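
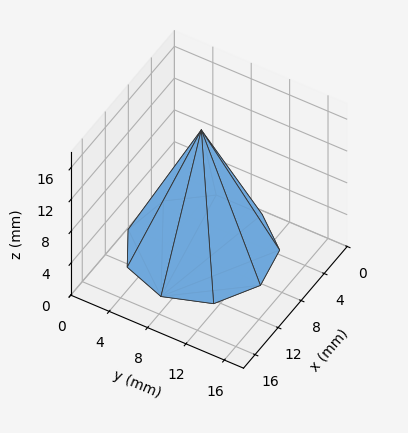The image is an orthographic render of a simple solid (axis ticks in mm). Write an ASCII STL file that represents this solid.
Reading the render: the shape is a regular 9-sided pyramid, base circumscribed radius ≈ 7 mm, apex at z ≈ 15 mm (dimensions read to the nearest mm from the axis ticks). For the STL, each face is triangulated and given an outward normal.

solid part
  facet normal 0.0000 0.0000 -1.0000
    outer loop
      vertex 8.22 13.89 0.00
      vertex 12.36 11.50 0.00
      vertex 14.00 7.00 0.00
    endloop
  endfacet
  facet normal 0.0000 0.0000 -1.0000
    outer loop
      vertex 3.50 13.06 0.00
      vertex 8.22 13.89 0.00
      vertex 14.00 7.00 0.00
    endloop
  endfacet
  facet normal 0.0000 0.0000 -1.0000
    outer loop
      vertex 0.42 9.39 0.00
      vertex 3.50 13.06 0.00
      vertex 14.00 7.00 0.00
    endloop
  endfacet
  facet normal 0.0000 0.0000 -1.0000
    outer loop
      vertex 0.42 4.61 0.00
      vertex 0.42 9.39 0.00
      vertex 14.00 7.00 0.00
    endloop
  endfacet
  facet normal 0.0000 0.0000 -1.0000
    outer loop
      vertex 3.50 0.94 0.00
      vertex 0.42 4.61 0.00
      vertex 14.00 7.00 0.00
    endloop
  endfacet
  facet normal 0.0000 0.0000 -1.0000
    outer loop
      vertex 8.22 0.11 0.00
      vertex 3.50 0.94 0.00
      vertex 14.00 7.00 0.00
    endloop
  endfacet
  facet normal 0.0000 0.0000 -1.0000
    outer loop
      vertex 12.36 2.50 0.00
      vertex 8.22 0.11 0.00
      vertex 14.00 7.00 0.00
    endloop
  endfacet
  facet normal 0.8605 0.3136 0.4016
    outer loop
      vertex 14.00 7.00 0.00
      vertex 12.36 11.50 0.00
      vertex 7.00 7.00 15.00
    endloop
  endfacet
  facet normal 0.4579 0.7932 0.4016
    outer loop
      vertex 12.36 11.50 0.00
      vertex 8.22 13.89 0.00
      vertex 7.00 7.00 15.00
    endloop
  endfacet
  facet normal -0.1586 0.9020 0.4014
    outer loop
      vertex 8.22 13.89 0.00
      vertex 3.50 13.06 0.00
      vertex 7.00 7.00 15.00
    endloop
  endfacet
  facet normal -0.7015 0.5887 0.4015
    outer loop
      vertex 3.50 13.06 0.00
      vertex 0.42 9.39 0.00
      vertex 7.00 7.00 15.00
    endloop
  endfacet
  facet normal -0.9158 0.0000 0.4017
    outer loop
      vertex 0.42 9.39 0.00
      vertex 0.42 4.61 0.00
      vertex 7.00 7.00 15.00
    endloop
  endfacet
  facet normal -0.7015 -0.5887 0.4015
    outer loop
      vertex 0.42 4.61 0.00
      vertex 3.50 0.94 0.00
      vertex 7.00 7.00 15.00
    endloop
  endfacet
  facet normal -0.1586 -0.9020 0.4014
    outer loop
      vertex 3.50 0.94 0.00
      vertex 8.22 0.11 0.00
      vertex 7.00 7.00 15.00
    endloop
  endfacet
  facet normal 0.4579 -0.7932 0.4016
    outer loop
      vertex 8.22 0.11 0.00
      vertex 12.36 2.50 0.00
      vertex 7.00 7.00 15.00
    endloop
  endfacet
  facet normal 0.8605 -0.3136 0.4016
    outer loop
      vertex 12.36 2.50 0.00
      vertex 14.00 7.00 0.00
      vertex 7.00 7.00 15.00
    endloop
  endfacet
endsolid part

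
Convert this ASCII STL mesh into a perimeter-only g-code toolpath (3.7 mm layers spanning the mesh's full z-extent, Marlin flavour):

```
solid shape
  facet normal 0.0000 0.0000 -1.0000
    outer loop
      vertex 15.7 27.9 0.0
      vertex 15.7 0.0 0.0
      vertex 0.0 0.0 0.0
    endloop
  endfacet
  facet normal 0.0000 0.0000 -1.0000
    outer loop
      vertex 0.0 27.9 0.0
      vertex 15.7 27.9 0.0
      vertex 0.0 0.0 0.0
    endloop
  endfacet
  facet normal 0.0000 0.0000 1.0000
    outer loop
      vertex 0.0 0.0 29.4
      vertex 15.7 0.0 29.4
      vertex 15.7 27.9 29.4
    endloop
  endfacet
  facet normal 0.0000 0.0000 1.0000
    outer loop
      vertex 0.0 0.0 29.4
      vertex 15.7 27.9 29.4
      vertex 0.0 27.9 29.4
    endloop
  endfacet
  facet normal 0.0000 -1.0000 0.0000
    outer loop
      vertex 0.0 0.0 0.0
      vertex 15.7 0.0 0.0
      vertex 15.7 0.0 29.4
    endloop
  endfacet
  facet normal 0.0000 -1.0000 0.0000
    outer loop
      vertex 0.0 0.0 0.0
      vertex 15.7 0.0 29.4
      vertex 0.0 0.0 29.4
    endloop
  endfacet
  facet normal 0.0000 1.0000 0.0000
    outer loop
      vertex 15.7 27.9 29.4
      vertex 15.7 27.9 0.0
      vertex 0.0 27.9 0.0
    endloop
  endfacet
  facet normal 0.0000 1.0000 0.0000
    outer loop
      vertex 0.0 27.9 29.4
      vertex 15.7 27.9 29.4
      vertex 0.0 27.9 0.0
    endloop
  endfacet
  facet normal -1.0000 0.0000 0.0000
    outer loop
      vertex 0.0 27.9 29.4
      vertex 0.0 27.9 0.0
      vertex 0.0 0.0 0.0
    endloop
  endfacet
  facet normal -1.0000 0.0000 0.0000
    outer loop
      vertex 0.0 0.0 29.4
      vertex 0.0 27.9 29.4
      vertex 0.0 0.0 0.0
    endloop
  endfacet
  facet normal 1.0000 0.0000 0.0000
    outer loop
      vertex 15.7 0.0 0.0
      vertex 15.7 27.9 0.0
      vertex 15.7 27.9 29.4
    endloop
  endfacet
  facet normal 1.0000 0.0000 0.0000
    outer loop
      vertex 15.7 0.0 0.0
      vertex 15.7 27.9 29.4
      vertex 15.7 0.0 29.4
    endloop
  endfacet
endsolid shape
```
; perimeter-only toolpath
G21 ; units = mm
G90 ; absolute positioning
G28 ; home
; layer 1
G0 Z3.7
G0 X0.0 Y0.0
G1 X15.7 Y0.0
G1 X15.7 Y27.9
G1 X0.0 Y27.9
G1 X0.0 Y0.0
; layer 2
G0 Z7.3
G0 X0.0 Y0.0
G1 X15.7 Y0.0
G1 X15.7 Y27.9
G1 X0.0 Y27.9
G1 X0.0 Y0.0
; layer 3
G0 Z11.0
G0 X0.0 Y0.0
G1 X15.7 Y0.0
G1 X15.7 Y27.9
G1 X0.0 Y27.9
G1 X0.0 Y0.0
; layer 4
G0 Z14.7
G0 X0.0 Y0.0
G1 X15.7 Y0.0
G1 X15.7 Y27.9
G1 X0.0 Y27.9
G1 X0.0 Y0.0
; layer 5
G0 Z18.4
G0 X0.0 Y0.0
G1 X15.7 Y0.0
G1 X15.7 Y27.9
G1 X0.0 Y27.9
G1 X0.0 Y0.0
; layer 6
G0 Z22.0
G0 X0.0 Y0.0
G1 X15.7 Y0.0
G1 X15.7 Y27.9
G1 X0.0 Y27.9
G1 X0.0 Y0.0
; layer 7
G0 Z25.7
G0 X0.0 Y0.0
G1 X15.7 Y0.0
G1 X15.7 Y27.9
G1 X0.0 Y27.9
G1 X0.0 Y0.0
; layer 8
G0 Z29.4
G0 X0.0 Y0.0
G1 X15.7 Y0.0
G1 X15.7 Y27.9
G1 X0.0 Y27.9
G1 X0.0 Y0.0
M2 ; end

The solid is a rectangular box, roughly 15.7 × 27.9 mm footprint and 29.4 mm tall. Slicing at Δz = 3.7 mm — 8 equal slices spanning the solid's height, so layer i sits at z = i·h/8 — gives 8 non-empty perimeters. Each is a 4-segment closed polygon; G0 lifts to the layer z and rapids to the start vertex, then G1 traces the edges.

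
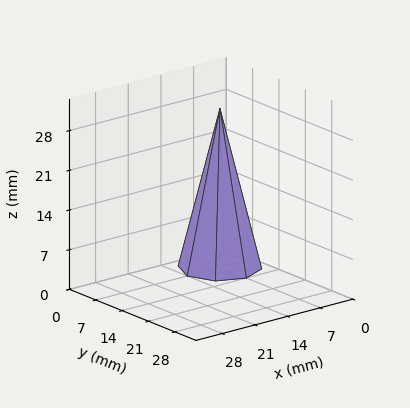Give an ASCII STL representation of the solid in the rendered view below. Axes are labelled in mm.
Reading the render: the shape is a regular 8-sided pyramid, base circumscribed radius ≈ 7 mm, apex at z ≈ 28 mm (dimensions read to the nearest mm from the axis ticks). For the STL, each face is triangulated and given an outward normal.

solid part
  facet normal 0.0000 0.0000 -1.0000
    outer loop
      vertex 7.00 14.00 0.00
      vertex 11.95 11.95 0.00
      vertex 14.00 7.00 0.00
    endloop
  endfacet
  facet normal 0.0000 0.0000 -1.0000
    outer loop
      vertex 2.05 11.95 0.00
      vertex 7.00 14.00 0.00
      vertex 14.00 7.00 0.00
    endloop
  endfacet
  facet normal 0.0000 0.0000 -1.0000
    outer loop
      vertex 0.00 7.00 0.00
      vertex 2.05 11.95 0.00
      vertex 14.00 7.00 0.00
    endloop
  endfacet
  facet normal 0.0000 0.0000 -1.0000
    outer loop
      vertex 2.05 2.05 0.00
      vertex 0.00 7.00 0.00
      vertex 14.00 7.00 0.00
    endloop
  endfacet
  facet normal 0.0000 0.0000 -1.0000
    outer loop
      vertex 7.00 0.00 0.00
      vertex 2.05 2.05 0.00
      vertex 14.00 7.00 0.00
    endloop
  endfacet
  facet normal 0.0000 0.0000 -1.0000
    outer loop
      vertex 11.95 2.05 0.00
      vertex 7.00 0.00 0.00
      vertex 14.00 7.00 0.00
    endloop
  endfacet
  facet normal 0.9002 0.3728 0.2251
    outer loop
      vertex 14.00 7.00 0.00
      vertex 11.95 11.95 0.00
      vertex 7.00 7.00 28.00
    endloop
  endfacet
  facet normal 0.3728 0.9002 0.2251
    outer loop
      vertex 11.95 11.95 0.00
      vertex 7.00 14.00 0.00
      vertex 7.00 7.00 28.00
    endloop
  endfacet
  facet normal -0.3728 0.9002 0.2251
    outer loop
      vertex 7.00 14.00 0.00
      vertex 2.05 11.95 0.00
      vertex 7.00 7.00 28.00
    endloop
  endfacet
  facet normal -0.9002 0.3728 0.2251
    outer loop
      vertex 2.05 11.95 0.00
      vertex 0.00 7.00 0.00
      vertex 7.00 7.00 28.00
    endloop
  endfacet
  facet normal -0.9002 -0.3728 0.2251
    outer loop
      vertex 0.00 7.00 0.00
      vertex 2.05 2.05 0.00
      vertex 7.00 7.00 28.00
    endloop
  endfacet
  facet normal -0.3728 -0.9002 0.2251
    outer loop
      vertex 2.05 2.05 0.00
      vertex 7.00 0.00 0.00
      vertex 7.00 7.00 28.00
    endloop
  endfacet
  facet normal 0.3728 -0.9002 0.2251
    outer loop
      vertex 7.00 0.00 0.00
      vertex 11.95 2.05 0.00
      vertex 7.00 7.00 28.00
    endloop
  endfacet
  facet normal 0.9002 -0.3728 0.2251
    outer loop
      vertex 11.95 2.05 0.00
      vertex 14.00 7.00 0.00
      vertex 7.00 7.00 28.00
    endloop
  endfacet
endsolid part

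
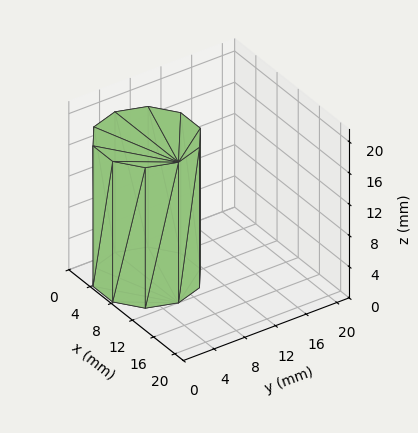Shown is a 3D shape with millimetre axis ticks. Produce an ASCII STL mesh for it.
Reading the render: the shape is a regular 10-sided prism (a cylinder approximated with 10 flat sides), circumscribed radius ≈ 6 mm, height ≈ 18 mm (dimensions read to the nearest mm from the axis ticks). For the STL, each face is triangulated and given an outward normal.

solid part
  facet normal 0.0000 0.0000 -1.0000
    outer loop
      vertex 7.85 11.71 0.00
      vertex 10.85 9.53 0.00
      vertex 12.00 6.00 0.00
    endloop
  endfacet
  facet normal 0.0000 0.0000 -1.0000
    outer loop
      vertex 4.15 11.71 0.00
      vertex 7.85 11.71 0.00
      vertex 12.00 6.00 0.00
    endloop
  endfacet
  facet normal 0.0000 0.0000 -1.0000
    outer loop
      vertex 1.15 9.53 0.00
      vertex 4.15 11.71 0.00
      vertex 12.00 6.00 0.00
    endloop
  endfacet
  facet normal 0.0000 0.0000 -1.0000
    outer loop
      vertex 0.00 6.00 0.00
      vertex 1.15 9.53 0.00
      vertex 12.00 6.00 0.00
    endloop
  endfacet
  facet normal 0.0000 0.0000 -1.0000
    outer loop
      vertex 1.15 2.47 0.00
      vertex 0.00 6.00 0.00
      vertex 12.00 6.00 0.00
    endloop
  endfacet
  facet normal 0.0000 0.0000 -1.0000
    outer loop
      vertex 4.15 0.29 0.00
      vertex 1.15 2.47 0.00
      vertex 12.00 6.00 0.00
    endloop
  endfacet
  facet normal 0.0000 0.0000 -1.0000
    outer loop
      vertex 7.85 0.29 0.00
      vertex 4.15 0.29 0.00
      vertex 12.00 6.00 0.00
    endloop
  endfacet
  facet normal 0.0000 0.0000 -1.0000
    outer loop
      vertex 10.85 2.47 0.00
      vertex 7.85 0.29 0.00
      vertex 12.00 6.00 0.00
    endloop
  endfacet
  facet normal 0.0000 0.0000 1.0000
    outer loop
      vertex 12.00 6.00 18.00
      vertex 10.85 9.53 18.00
      vertex 7.85 11.71 18.00
    endloop
  endfacet
  facet normal 0.0000 0.0000 1.0000
    outer loop
      vertex 12.00 6.00 18.00
      vertex 7.85 11.71 18.00
      vertex 4.15 11.71 18.00
    endloop
  endfacet
  facet normal 0.0000 0.0000 1.0000
    outer loop
      vertex 12.00 6.00 18.00
      vertex 4.15 11.71 18.00
      vertex 1.15 9.53 18.00
    endloop
  endfacet
  facet normal 0.0000 0.0000 1.0000
    outer loop
      vertex 12.00 6.00 18.00
      vertex 1.15 9.53 18.00
      vertex 0.00 6.00 18.00
    endloop
  endfacet
  facet normal 0.0000 0.0000 1.0000
    outer loop
      vertex 12.00 6.00 18.00
      vertex 0.00 6.00 18.00
      vertex 1.15 2.47 18.00
    endloop
  endfacet
  facet normal 0.0000 0.0000 1.0000
    outer loop
      vertex 12.00 6.00 18.00
      vertex 1.15 2.47 18.00
      vertex 4.15 0.29 18.00
    endloop
  endfacet
  facet normal 0.0000 0.0000 1.0000
    outer loop
      vertex 12.00 6.00 18.00
      vertex 4.15 0.29 18.00
      vertex 7.85 0.29 18.00
    endloop
  endfacet
  facet normal 0.0000 0.0000 1.0000
    outer loop
      vertex 12.00 6.00 18.00
      vertex 7.85 0.29 18.00
      vertex 10.85 2.47 18.00
    endloop
  endfacet
  facet normal 0.9508 0.3098 0.0000
    outer loop
      vertex 12.00 6.00 0.00
      vertex 10.85 9.53 0.00
      vertex 10.85 9.53 18.00
    endloop
  endfacet
  facet normal 0.9508 0.3098 0.0000
    outer loop
      vertex 12.00 6.00 0.00
      vertex 10.85 9.53 18.00
      vertex 12.00 6.00 18.00
    endloop
  endfacet
  facet normal 0.5879 0.8090 0.0000
    outer loop
      vertex 10.85 9.53 0.00
      vertex 7.85 11.71 0.00
      vertex 7.85 11.71 18.00
    endloop
  endfacet
  facet normal 0.5879 0.8090 0.0000
    outer loop
      vertex 10.85 9.53 0.00
      vertex 7.85 11.71 18.00
      vertex 10.85 9.53 18.00
    endloop
  endfacet
  facet normal 0.0000 1.0000 0.0000
    outer loop
      vertex 7.85 11.71 0.00
      vertex 4.15 11.71 0.00
      vertex 4.15 11.71 18.00
    endloop
  endfacet
  facet normal 0.0000 1.0000 0.0000
    outer loop
      vertex 7.85 11.71 0.00
      vertex 4.15 11.71 18.00
      vertex 7.85 11.71 18.00
    endloop
  endfacet
  facet normal -0.5879 0.8090 0.0000
    outer loop
      vertex 4.15 11.71 0.00
      vertex 1.15 9.53 0.00
      vertex 1.15 9.53 18.00
    endloop
  endfacet
  facet normal -0.5879 0.8090 0.0000
    outer loop
      vertex 4.15 11.71 0.00
      vertex 1.15 9.53 18.00
      vertex 4.15 11.71 18.00
    endloop
  endfacet
  facet normal -0.9508 0.3098 0.0000
    outer loop
      vertex 1.15 9.53 0.00
      vertex 0.00 6.00 0.00
      vertex 0.00 6.00 18.00
    endloop
  endfacet
  facet normal -0.9508 0.3098 0.0000
    outer loop
      vertex 1.15 9.53 0.00
      vertex 0.00 6.00 18.00
      vertex 1.15 9.53 18.00
    endloop
  endfacet
  facet normal -0.9508 -0.3098 0.0000
    outer loop
      vertex 0.00 6.00 0.00
      vertex 1.15 2.47 0.00
      vertex 1.15 2.47 18.00
    endloop
  endfacet
  facet normal -0.9508 -0.3098 0.0000
    outer loop
      vertex 0.00 6.00 0.00
      vertex 1.15 2.47 18.00
      vertex 0.00 6.00 18.00
    endloop
  endfacet
  facet normal -0.5879 -0.8090 0.0000
    outer loop
      vertex 1.15 2.47 0.00
      vertex 4.15 0.29 0.00
      vertex 4.15 0.29 18.00
    endloop
  endfacet
  facet normal -0.5879 -0.8090 0.0000
    outer loop
      vertex 1.15 2.47 0.00
      vertex 4.15 0.29 18.00
      vertex 1.15 2.47 18.00
    endloop
  endfacet
  facet normal 0.0000 -1.0000 0.0000
    outer loop
      vertex 4.15 0.29 0.00
      vertex 7.85 0.29 0.00
      vertex 7.85 0.29 18.00
    endloop
  endfacet
  facet normal 0.0000 -1.0000 0.0000
    outer loop
      vertex 4.15 0.29 0.00
      vertex 7.85 0.29 18.00
      vertex 4.15 0.29 18.00
    endloop
  endfacet
  facet normal 0.5879 -0.8090 0.0000
    outer loop
      vertex 7.85 0.29 0.00
      vertex 10.85 2.47 0.00
      vertex 10.85 2.47 18.00
    endloop
  endfacet
  facet normal 0.5879 -0.8090 0.0000
    outer loop
      vertex 7.85 0.29 0.00
      vertex 10.85 2.47 18.00
      vertex 7.85 0.29 18.00
    endloop
  endfacet
  facet normal 0.9508 -0.3098 0.0000
    outer loop
      vertex 10.85 2.47 0.00
      vertex 12.00 6.00 0.00
      vertex 12.00 6.00 18.00
    endloop
  endfacet
  facet normal 0.9508 -0.3098 0.0000
    outer loop
      vertex 10.85 2.47 0.00
      vertex 12.00 6.00 18.00
      vertex 10.85 2.47 18.00
    endloop
  endfacet
endsolid part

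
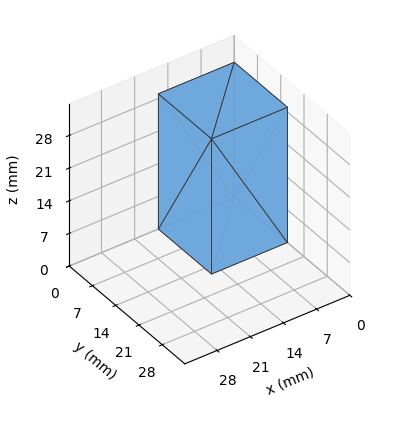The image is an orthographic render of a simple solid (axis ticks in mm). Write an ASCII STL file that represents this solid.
Reading the render: the shape is a rectangular box, roughly 16 × 16 mm footprint and 29 mm tall (dimensions read to the nearest mm from the axis ticks). For the STL, each face is triangulated and given an outward normal.

solid part
  facet normal 0.0000 0.0000 -1.0000
    outer loop
      vertex 16.000 16.000 0.000
      vertex 16.000 0.000 0.000
      vertex 0.000 0.000 0.000
    endloop
  endfacet
  facet normal 0.0000 0.0000 -1.0000
    outer loop
      vertex 0.000 16.000 0.000
      vertex 16.000 16.000 0.000
      vertex 0.000 0.000 0.000
    endloop
  endfacet
  facet normal 0.0000 0.0000 1.0000
    outer loop
      vertex 0.000 0.000 29.000
      vertex 16.000 0.000 29.000
      vertex 16.000 16.000 29.000
    endloop
  endfacet
  facet normal 0.0000 0.0000 1.0000
    outer loop
      vertex 0.000 0.000 29.000
      vertex 16.000 16.000 29.000
      vertex 0.000 16.000 29.000
    endloop
  endfacet
  facet normal 0.0000 -1.0000 0.0000
    outer loop
      vertex 0.000 0.000 0.000
      vertex 16.000 0.000 0.000
      vertex 16.000 0.000 29.000
    endloop
  endfacet
  facet normal 0.0000 -1.0000 0.0000
    outer loop
      vertex 0.000 0.000 0.000
      vertex 16.000 0.000 29.000
      vertex 0.000 0.000 29.000
    endloop
  endfacet
  facet normal 0.0000 1.0000 0.0000
    outer loop
      vertex 16.000 16.000 29.000
      vertex 16.000 16.000 0.000
      vertex 0.000 16.000 0.000
    endloop
  endfacet
  facet normal 0.0000 1.0000 0.0000
    outer loop
      vertex 0.000 16.000 29.000
      vertex 16.000 16.000 29.000
      vertex 0.000 16.000 0.000
    endloop
  endfacet
  facet normal -1.0000 0.0000 0.0000
    outer loop
      vertex 0.000 16.000 29.000
      vertex 0.000 16.000 0.000
      vertex 0.000 0.000 0.000
    endloop
  endfacet
  facet normal -1.0000 0.0000 0.0000
    outer loop
      vertex 0.000 0.000 29.000
      vertex 0.000 16.000 29.000
      vertex 0.000 0.000 0.000
    endloop
  endfacet
  facet normal 1.0000 0.0000 0.0000
    outer loop
      vertex 16.000 0.000 0.000
      vertex 16.000 16.000 0.000
      vertex 16.000 16.000 29.000
    endloop
  endfacet
  facet normal 1.0000 0.0000 0.0000
    outer loop
      vertex 16.000 0.000 0.000
      vertex 16.000 16.000 29.000
      vertex 16.000 0.000 29.000
    endloop
  endfacet
endsolid part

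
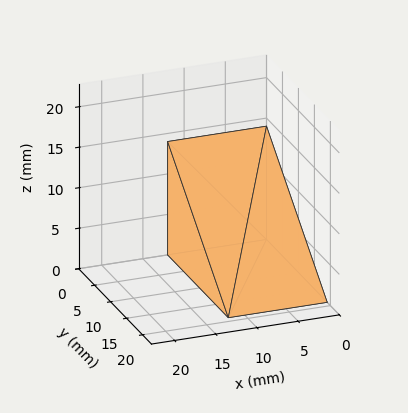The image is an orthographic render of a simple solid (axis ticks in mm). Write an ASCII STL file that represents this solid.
Reading the render: the shape is a wedge (ramp): 12 × 19 mm base, rising to 14 mm along the y=0 edge and sloping linearly to z=0 at y=19 (dimensions read to the nearest mm from the axis ticks). For the STL, each face is triangulated and given an outward normal.

solid part
  facet normal 0.0000 0.0000 -1.0000
    outer loop
      vertex 12.0 19.0 0.0
      vertex 12.0 0.0 0.0
      vertex 0.0 0.0 0.0
    endloop
  endfacet
  facet normal 0.0000 0.0000 -1.0000
    outer loop
      vertex 0.0 19.0 0.0
      vertex 12.0 19.0 0.0
      vertex 0.0 0.0 0.0
    endloop
  endfacet
  facet normal 0.0000 -1.0000 0.0000
    outer loop
      vertex 0.0 0.0 0.0
      vertex 12.0 0.0 0.0
      vertex 12.0 0.0 14.0
    endloop
  endfacet
  facet normal 0.0000 -1.0000 0.0000
    outer loop
      vertex 0.0 0.0 0.0
      vertex 12.0 0.0 14.0
      vertex 0.0 0.0 14.0
    endloop
  endfacet
  facet normal 0.0000 0.5932 0.8051
    outer loop
      vertex 0.0 0.0 14.0
      vertex 12.0 0.0 14.0
      vertex 12.0 19.0 0.0
    endloop
  endfacet
  facet normal 0.0000 0.5932 0.8051
    outer loop
      vertex 0.0 0.0 14.0
      vertex 12.0 19.0 0.0
      vertex 0.0 19.0 0.0
    endloop
  endfacet
  facet normal -1.0000 0.0000 0.0000
    outer loop
      vertex 0.0 0.0 14.0
      vertex 0.0 19.0 0.0
      vertex 0.0 0.0 0.0
    endloop
  endfacet
  facet normal 1.0000 0.0000 0.0000
    outer loop
      vertex 12.0 0.0 0.0
      vertex 12.0 19.0 0.0
      vertex 12.0 0.0 14.0
    endloop
  endfacet
endsolid part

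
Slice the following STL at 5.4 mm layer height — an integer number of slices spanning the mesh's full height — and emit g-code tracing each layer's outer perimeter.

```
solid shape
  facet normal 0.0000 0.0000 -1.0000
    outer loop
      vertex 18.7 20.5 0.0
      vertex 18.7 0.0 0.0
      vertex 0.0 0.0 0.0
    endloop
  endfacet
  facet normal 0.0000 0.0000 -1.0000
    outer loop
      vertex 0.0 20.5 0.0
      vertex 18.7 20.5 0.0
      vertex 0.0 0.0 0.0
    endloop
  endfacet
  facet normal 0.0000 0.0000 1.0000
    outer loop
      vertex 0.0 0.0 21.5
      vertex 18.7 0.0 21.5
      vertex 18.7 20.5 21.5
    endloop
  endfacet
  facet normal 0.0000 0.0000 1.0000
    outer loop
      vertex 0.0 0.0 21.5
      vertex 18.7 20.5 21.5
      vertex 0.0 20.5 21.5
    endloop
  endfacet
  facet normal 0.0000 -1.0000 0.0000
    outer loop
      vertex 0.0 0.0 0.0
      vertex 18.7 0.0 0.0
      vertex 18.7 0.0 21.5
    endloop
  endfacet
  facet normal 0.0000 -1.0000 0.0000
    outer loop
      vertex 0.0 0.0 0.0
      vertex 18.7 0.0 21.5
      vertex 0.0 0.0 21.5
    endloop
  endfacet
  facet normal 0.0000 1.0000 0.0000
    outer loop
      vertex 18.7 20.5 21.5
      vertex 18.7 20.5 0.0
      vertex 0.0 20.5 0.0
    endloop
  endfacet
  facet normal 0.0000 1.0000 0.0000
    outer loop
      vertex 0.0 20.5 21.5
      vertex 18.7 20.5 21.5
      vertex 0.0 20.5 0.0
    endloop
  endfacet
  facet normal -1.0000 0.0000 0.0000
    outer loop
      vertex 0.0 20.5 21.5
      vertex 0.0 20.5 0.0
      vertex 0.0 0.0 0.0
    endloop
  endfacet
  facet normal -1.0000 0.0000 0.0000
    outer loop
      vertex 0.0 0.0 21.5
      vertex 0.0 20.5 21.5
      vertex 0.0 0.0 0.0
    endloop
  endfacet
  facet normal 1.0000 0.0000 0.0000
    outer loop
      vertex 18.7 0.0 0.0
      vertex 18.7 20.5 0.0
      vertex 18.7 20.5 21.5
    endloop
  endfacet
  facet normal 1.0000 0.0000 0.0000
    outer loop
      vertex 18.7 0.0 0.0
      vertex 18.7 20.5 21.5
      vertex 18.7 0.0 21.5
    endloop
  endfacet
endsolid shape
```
; perimeter-only toolpath
G21 ; units = mm
G90 ; absolute positioning
G28 ; home
; layer 1
G0 Z5.4
G0 X0.0 Y0.0
G1 X18.7 Y0.0
G1 X18.7 Y20.5
G1 X0.0 Y20.5
G1 X0.0 Y0.0
; layer 2
G0 Z10.8
G0 X0.0 Y0.0
G1 X18.7 Y0.0
G1 X18.7 Y20.5
G1 X0.0 Y20.5
G1 X0.0 Y0.0
; layer 3
G0 Z16.1
G0 X0.0 Y0.0
G1 X18.7 Y0.0
G1 X18.7 Y20.5
G1 X0.0 Y20.5
G1 X0.0 Y0.0
; layer 4
G0 Z21.5
G0 X0.0 Y0.0
G1 X18.7 Y0.0
G1 X18.7 Y20.5
G1 X0.0 Y20.5
G1 X0.0 Y0.0
M2 ; end

The solid is a rectangular box, roughly 18.7 × 20.5 mm footprint and 21.5 mm tall. Slicing at Δz = 5.4 mm — 4 equal slices spanning the solid's height, so layer i sits at z = i·h/4 — gives 4 non-empty perimeters. Each is a 4-segment closed polygon; G0 lifts to the layer z and rapids to the start vertex, then G1 traces the edges.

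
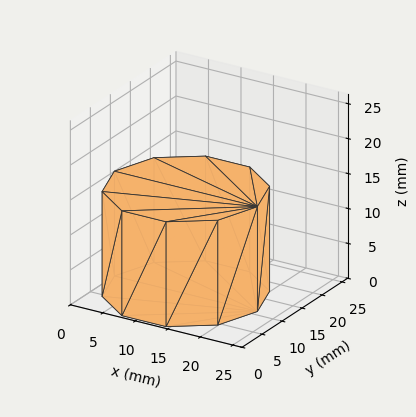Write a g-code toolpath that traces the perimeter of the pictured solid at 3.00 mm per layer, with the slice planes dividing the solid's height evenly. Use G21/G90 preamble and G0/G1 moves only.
Reading the render: the shape is a regular 10-sided prism (a cylinder approximated with 10 flat sides), circumscribed radius ≈ 11 mm, height ≈ 15 mm (dimensions read to the nearest mm from the axis ticks). For the g-code, the solid's height is divided into equal slices at the stated Δz and each level perimeter traced with G1 moves after a G0 lift.

; perimeter-only toolpath
G21 ; units = mm
G90 ; absolute positioning
G28 ; home
; layer 1
G0 Z3.00
G0 X22.00 Y11.00
G1 X19.90 Y17.47
G1 X14.40 Y21.46
G1 X7.60 Y21.46
G1 X2.10 Y17.47
G1 X0.00 Y11.00
G1 X2.10 Y4.53
G1 X7.60 Y0.54
G1 X14.40 Y0.54
G1 X19.90 Y4.53
G1 X22.00 Y11.00
; layer 2
G0 Z6.00
G0 X22.00 Y11.00
G1 X19.90 Y17.47
G1 X14.40 Y21.46
G1 X7.60 Y21.46
G1 X2.10 Y17.47
G1 X0.00 Y11.00
G1 X2.10 Y4.53
G1 X7.60 Y0.54
G1 X14.40 Y0.54
G1 X19.90 Y4.53
G1 X22.00 Y11.00
; layer 3
G0 Z9.00
G0 X22.00 Y11.00
G1 X19.90 Y17.47
G1 X14.40 Y21.46
G1 X7.60 Y21.46
G1 X2.10 Y17.47
G1 X0.00 Y11.00
G1 X2.10 Y4.53
G1 X7.60 Y0.54
G1 X14.40 Y0.54
G1 X19.90 Y4.53
G1 X22.00 Y11.00
; layer 4
G0 Z12.00
G0 X22.00 Y11.00
G1 X19.90 Y17.47
G1 X14.40 Y21.46
G1 X7.60 Y21.46
G1 X2.10 Y17.47
G1 X0.00 Y11.00
G1 X2.10 Y4.53
G1 X7.60 Y0.54
G1 X14.40 Y0.54
G1 X19.90 Y4.53
G1 X22.00 Y11.00
; layer 5
G0 Z15.00
G0 X22.00 Y11.00
G1 X19.90 Y17.47
G1 X14.40 Y21.46
G1 X7.60 Y21.46
G1 X2.10 Y17.47
G1 X0.00 Y11.00
G1 X2.10 Y4.53
G1 X7.60 Y0.54
G1 X14.40 Y0.54
G1 X19.90 Y4.53
G1 X22.00 Y11.00
M2 ; end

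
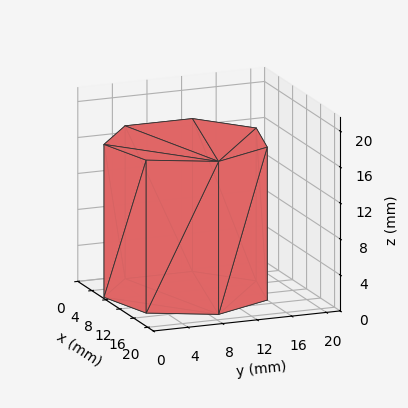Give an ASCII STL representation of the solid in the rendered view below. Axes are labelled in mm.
Reading the render: the shape is a regular 7-sided prism (a cylinder approximated with 7 flat sides), circumscribed radius ≈ 9 mm, height ≈ 17 mm (dimensions read to the nearest mm from the axis ticks). For the STL, each face is triangulated and given an outward normal.

solid part
  facet normal 0.0000 0.0000 -1.0000
    outer loop
      vertex 7.0 17.8 0.0
      vertex 14.6 16.0 0.0
      vertex 18.0 9.0 0.0
    endloop
  endfacet
  facet normal 0.0000 0.0000 -1.0000
    outer loop
      vertex 0.9 12.9 0.0
      vertex 7.0 17.8 0.0
      vertex 18.0 9.0 0.0
    endloop
  endfacet
  facet normal 0.0000 0.0000 -1.0000
    outer loop
      vertex 0.9 5.1 0.0
      vertex 0.9 12.9 0.0
      vertex 18.0 9.0 0.0
    endloop
  endfacet
  facet normal 0.0000 0.0000 -1.0000
    outer loop
      vertex 7.0 0.2 0.0
      vertex 0.9 5.1 0.0
      vertex 18.0 9.0 0.0
    endloop
  endfacet
  facet normal 0.0000 0.0000 -1.0000
    outer loop
      vertex 14.6 2.0 0.0
      vertex 7.0 0.2 0.0
      vertex 18.0 9.0 0.0
    endloop
  endfacet
  facet normal 0.0000 0.0000 1.0000
    outer loop
      vertex 18.0 9.0 17.0
      vertex 14.6 16.0 17.0
      vertex 7.0 17.8 17.0
    endloop
  endfacet
  facet normal 0.0000 0.0000 1.0000
    outer loop
      vertex 18.0 9.0 17.0
      vertex 7.0 17.8 17.0
      vertex 0.9 12.9 17.0
    endloop
  endfacet
  facet normal 0.0000 0.0000 1.0000
    outer loop
      vertex 18.0 9.0 17.0
      vertex 0.9 12.9 17.0
      vertex 0.9 5.1 17.0
    endloop
  endfacet
  facet normal 0.0000 0.0000 1.0000
    outer loop
      vertex 18.0 9.0 17.0
      vertex 0.9 5.1 17.0
      vertex 7.0 0.2 17.0
    endloop
  endfacet
  facet normal 0.0000 0.0000 1.0000
    outer loop
      vertex 18.0 9.0 17.0
      vertex 7.0 0.2 17.0
      vertex 14.6 2.0 17.0
    endloop
  endfacet
  facet normal 0.8995 0.4369 0.0000
    outer loop
      vertex 18.0 9.0 0.0
      vertex 14.6 16.0 0.0
      vertex 14.6 16.0 17.0
    endloop
  endfacet
  facet normal 0.8995 0.4369 0.0000
    outer loop
      vertex 18.0 9.0 0.0
      vertex 14.6 16.0 17.0
      vertex 18.0 9.0 17.0
    endloop
  endfacet
  facet normal 0.2305 0.9731 0.0000
    outer loop
      vertex 14.6 16.0 0.0
      vertex 7.0 17.8 0.0
      vertex 7.0 17.8 17.0
    endloop
  endfacet
  facet normal 0.2305 0.9731 0.0000
    outer loop
      vertex 14.6 16.0 0.0
      vertex 7.0 17.8 17.0
      vertex 14.6 16.0 17.0
    endloop
  endfacet
  facet normal -0.6263 0.7796 0.0000
    outer loop
      vertex 7.0 17.8 0.0
      vertex 0.9 12.9 0.0
      vertex 0.9 12.9 17.0
    endloop
  endfacet
  facet normal -0.6263 0.7796 0.0000
    outer loop
      vertex 7.0 17.8 0.0
      vertex 0.9 12.9 17.0
      vertex 7.0 17.8 17.0
    endloop
  endfacet
  facet normal -1.0000 0.0000 0.0000
    outer loop
      vertex 0.9 12.9 0.0
      vertex 0.9 5.1 0.0
      vertex 0.9 5.1 17.0
    endloop
  endfacet
  facet normal -1.0000 0.0000 0.0000
    outer loop
      vertex 0.9 12.9 0.0
      vertex 0.9 5.1 17.0
      vertex 0.9 12.9 17.0
    endloop
  endfacet
  facet normal -0.6263 -0.7796 0.0000
    outer loop
      vertex 0.9 5.1 0.0
      vertex 7.0 0.2 0.0
      vertex 7.0 0.2 17.0
    endloop
  endfacet
  facet normal -0.6263 -0.7796 0.0000
    outer loop
      vertex 0.9 5.1 0.0
      vertex 7.0 0.2 17.0
      vertex 0.9 5.1 17.0
    endloop
  endfacet
  facet normal 0.2305 -0.9731 0.0000
    outer loop
      vertex 7.0 0.2 0.0
      vertex 14.6 2.0 0.0
      vertex 14.6 2.0 17.0
    endloop
  endfacet
  facet normal 0.2305 -0.9731 0.0000
    outer loop
      vertex 7.0 0.2 0.0
      vertex 14.6 2.0 17.0
      vertex 7.0 0.2 17.0
    endloop
  endfacet
  facet normal 0.8995 -0.4369 0.0000
    outer loop
      vertex 14.6 2.0 0.0
      vertex 18.0 9.0 0.0
      vertex 18.0 9.0 17.0
    endloop
  endfacet
  facet normal 0.8995 -0.4369 0.0000
    outer loop
      vertex 14.6 2.0 0.0
      vertex 18.0 9.0 17.0
      vertex 14.6 2.0 17.0
    endloop
  endfacet
endsolid part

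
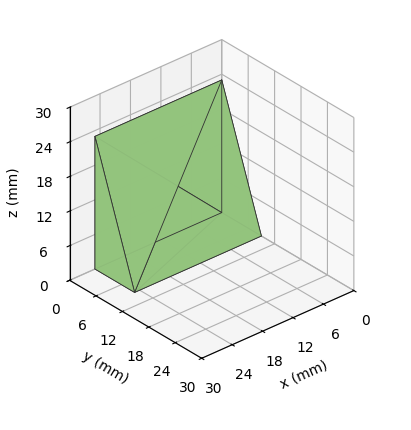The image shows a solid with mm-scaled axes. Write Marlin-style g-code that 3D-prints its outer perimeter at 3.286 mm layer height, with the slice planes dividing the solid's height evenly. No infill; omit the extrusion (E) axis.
Reading the render: the shape is a wedge (ramp): 25 × 9 mm base, rising to 23 mm along the y=0 edge and sloping linearly to z=0 at y=9 (dimensions read to the nearest mm from the axis ticks). For the g-code, the solid's height is divided into equal slices at the stated Δz and each level perimeter traced with G1 moves after a G0 lift.

; perimeter-only toolpath
G21 ; units = mm
G90 ; absolute positioning
G28 ; home
; layer 1
G0 Z3.286
G0 X0.000 Y0.000
G1 X25.000 Y0.000
G1 X25.000 Y7.714
G1 X0.000 Y7.714
G1 X0.000 Y0.000
; layer 2
G0 Z6.571
G0 X0.000 Y0.000
G1 X25.000 Y0.000
G1 X25.000 Y6.429
G1 X0.000 Y6.429
G1 X0.000 Y0.000
; layer 3
G0 Z9.857
G0 X0.000 Y0.000
G1 X25.000 Y0.000
G1 X25.000 Y5.143
G1 X0.000 Y5.143
G1 X0.000 Y0.000
; layer 4
G0 Z13.143
G0 X0.000 Y0.000
G1 X25.000 Y0.000
G1 X25.000 Y3.857
G1 X0.000 Y3.857
G1 X0.000 Y0.000
; layer 5
G0 Z16.429
G0 X0.000 Y0.000
G1 X25.000 Y0.000
G1 X25.000 Y2.571
G1 X0.000 Y2.571
G1 X0.000 Y0.000
; layer 6
G0 Z19.714
G0 X0.000 Y0.000
G1 X25.000 Y0.000
G1 X25.000 Y1.286
G1 X0.000 Y1.286
G1 X0.000 Y0.000
M2 ; end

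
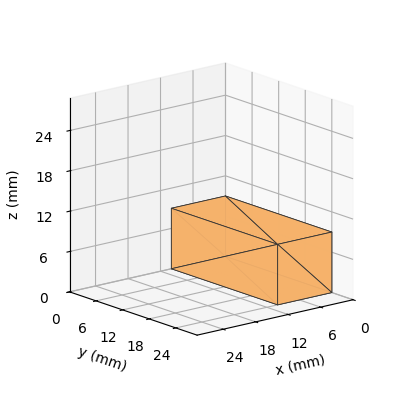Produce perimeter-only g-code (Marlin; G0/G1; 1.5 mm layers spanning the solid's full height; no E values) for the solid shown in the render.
Reading the render: the shape is a rectangular box, roughly 10 × 24 mm footprint and 9 mm tall (dimensions read to the nearest mm from the axis ticks). For the g-code, the solid's height is divided into equal slices at the stated Δz and each level perimeter traced with G1 moves after a G0 lift.

; perimeter-only toolpath
G21 ; units = mm
G90 ; absolute positioning
G28 ; home
; layer 1
G0 Z1.5
G0 X0.0 Y0.0
G1 X10.0 Y0.0
G1 X10.0 Y24.0
G1 X0.0 Y24.0
G1 X0.0 Y0.0
; layer 2
G0 Z3.0
G0 X0.0 Y0.0
G1 X10.0 Y0.0
G1 X10.0 Y24.0
G1 X0.0 Y24.0
G1 X0.0 Y0.0
; layer 3
G0 Z4.5
G0 X0.0 Y0.0
G1 X10.0 Y0.0
G1 X10.0 Y24.0
G1 X0.0 Y24.0
G1 X0.0 Y0.0
; layer 4
G0 Z6.0
G0 X0.0 Y0.0
G1 X10.0 Y0.0
G1 X10.0 Y24.0
G1 X0.0 Y24.0
G1 X0.0 Y0.0
; layer 5
G0 Z7.5
G0 X0.0 Y0.0
G1 X10.0 Y0.0
G1 X10.0 Y24.0
G1 X0.0 Y24.0
G1 X0.0 Y0.0
; layer 6
G0 Z9.0
G0 X0.0 Y0.0
G1 X10.0 Y0.0
G1 X10.0 Y24.0
G1 X0.0 Y24.0
G1 X0.0 Y0.0
M2 ; end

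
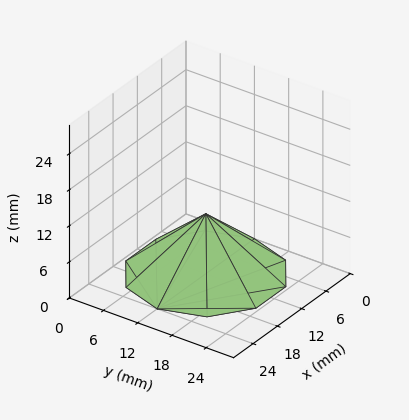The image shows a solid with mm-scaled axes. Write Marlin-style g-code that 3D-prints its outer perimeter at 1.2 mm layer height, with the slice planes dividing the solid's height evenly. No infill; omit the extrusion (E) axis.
Reading the render: the shape is a regular 10-sided pyramid, base circumscribed radius ≈ 12 mm, apex at z ≈ 10 mm (dimensions read to the nearest mm from the axis ticks). For the g-code, the solid's height is divided into equal slices at the stated Δz and each level perimeter traced with G1 moves after a G0 lift.

; perimeter-only toolpath
G21 ; units = mm
G90 ; absolute positioning
G28 ; home
; layer 1
G0 Z1.2
G0 X22.5 Y12.0
G1 X20.5 Y18.2
G1 X15.2 Y22.0
G1 X8.8 Y22.0
G1 X3.5 Y18.2
G1 X1.5 Y12.0
G1 X3.5 Y5.8
G1 X8.8 Y2.0
G1 X15.2 Y2.0
G1 X20.5 Y5.8
G1 X22.5 Y12.0
; layer 2
G0 Z2.5
G0 X21.0 Y12.0
G1 X19.3 Y17.3
G1 X14.8 Y20.5
G1 X9.2 Y20.5
G1 X4.7 Y17.3
G1 X3.0 Y12.0
G1 X4.7 Y6.7
G1 X9.2 Y3.5
G1 X14.8 Y3.5
G1 X19.3 Y6.7
G1 X21.0 Y12.0
; layer 3
G0 Z3.8
G0 X19.5 Y12.0
G1 X18.1 Y16.4
G1 X14.3 Y19.1
G1 X9.7 Y19.1
G1 X5.9 Y16.4
G1 X4.5 Y12.0
G1 X5.9 Y7.6
G1 X9.7 Y4.9
G1 X14.3 Y4.9
G1 X18.1 Y7.6
G1 X19.5 Y12.0
; layer 4
G0 Z5.0
G0 X18.0 Y12.0
G1 X16.9 Y15.6
G1 X13.8 Y17.7
G1 X10.2 Y17.7
G1 X7.2 Y15.6
G1 X6.0 Y12.0
G1 X7.2 Y8.4
G1 X10.2 Y6.3
G1 X13.8 Y6.3
G1 X16.9 Y8.4
G1 X18.0 Y12.0
; layer 5
G0 Z6.2
G0 X16.5 Y12.0
G1 X15.6 Y14.7
G1 X13.4 Y16.3
G1 X10.6 Y16.3
G1 X8.4 Y14.7
G1 X7.5 Y12.0
G1 X8.4 Y9.3
G1 X10.6 Y7.7
G1 X13.4 Y7.7
G1 X15.6 Y9.3
G1 X16.5 Y12.0
; layer 6
G0 Z7.5
G0 X15.0 Y12.0
G1 X14.4 Y13.8
G1 X12.9 Y14.8
G1 X11.1 Y14.8
G1 X9.6 Y13.8
G1 X9.0 Y12.0
G1 X9.6 Y10.2
G1 X11.1 Y9.2
G1 X12.9 Y9.2
G1 X14.4 Y10.2
G1 X15.0 Y12.0
; layer 7
G0 Z8.8
G0 X13.5 Y12.0
G1 X13.2 Y12.9
G1 X12.5 Y13.4
G1 X11.5 Y13.4
G1 X10.8 Y12.9
G1 X10.5 Y12.0
G1 X10.8 Y11.1
G1 X11.5 Y10.6
G1 X12.5 Y10.6
G1 X13.2 Y11.1
G1 X13.5 Y12.0
M2 ; end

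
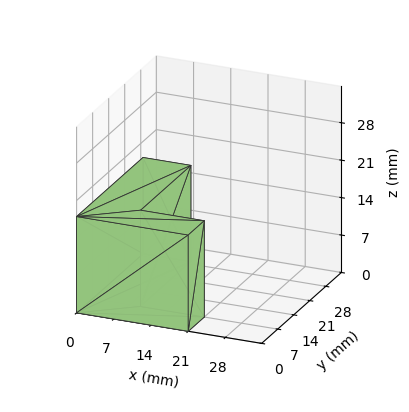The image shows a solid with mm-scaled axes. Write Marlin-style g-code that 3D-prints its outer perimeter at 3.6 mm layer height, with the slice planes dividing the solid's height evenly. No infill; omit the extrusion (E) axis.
Reading the render: the shape is an L-shaped prism: outer 21 × 29 mm, arm thicknesses ≈ 7 mm (horizontal) and 9 mm (vertical), extruded 18 mm in z (dimensions read to the nearest mm from the axis ticks). For the g-code, the solid's height is divided into equal slices at the stated Δz and each level perimeter traced with G1 moves after a G0 lift.

; perimeter-only toolpath
G21 ; units = mm
G90 ; absolute positioning
G28 ; home
; layer 1
G0 Z3.6
G0 X0.0 Y0.0
G1 X21.0 Y0.0
G1 X21.0 Y7.0
G1 X9.0 Y7.0
G1 X9.0 Y29.0
G1 X0.0 Y29.0
G1 X0.0 Y0.0
; layer 2
G0 Z7.2
G0 X0.0 Y0.0
G1 X21.0 Y0.0
G1 X21.0 Y7.0
G1 X9.0 Y7.0
G1 X9.0 Y29.0
G1 X0.0 Y29.0
G1 X0.0 Y0.0
; layer 3
G0 Z10.8
G0 X0.0 Y0.0
G1 X21.0 Y0.0
G1 X21.0 Y7.0
G1 X9.0 Y7.0
G1 X9.0 Y29.0
G1 X0.0 Y29.0
G1 X0.0 Y0.0
; layer 4
G0 Z14.4
G0 X0.0 Y0.0
G1 X21.0 Y0.0
G1 X21.0 Y7.0
G1 X9.0 Y7.0
G1 X9.0 Y29.0
G1 X0.0 Y29.0
G1 X0.0 Y0.0
; layer 5
G0 Z18.0
G0 X0.0 Y0.0
G1 X21.0 Y0.0
G1 X21.0 Y7.0
G1 X9.0 Y7.0
G1 X9.0 Y29.0
G1 X0.0 Y29.0
G1 X0.0 Y0.0
M2 ; end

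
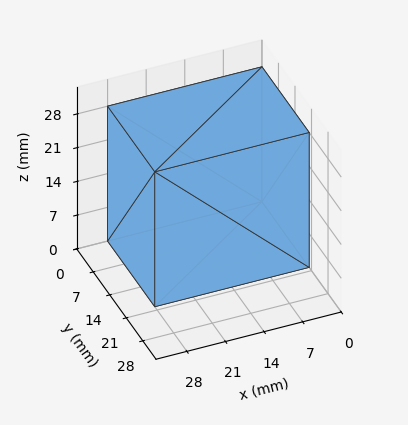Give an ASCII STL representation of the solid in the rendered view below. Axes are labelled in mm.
Reading the render: the shape is a rectangular box, roughly 28 × 20 mm footprint and 28 mm tall (dimensions read to the nearest mm from the axis ticks). For the STL, each face is triangulated and given an outward normal.

solid part
  facet normal 0.0000 0.0000 -1.0000
    outer loop
      vertex 28.000 20.000 0.000
      vertex 28.000 0.000 0.000
      vertex 0.000 0.000 0.000
    endloop
  endfacet
  facet normal 0.0000 0.0000 -1.0000
    outer loop
      vertex 0.000 20.000 0.000
      vertex 28.000 20.000 0.000
      vertex 0.000 0.000 0.000
    endloop
  endfacet
  facet normal 0.0000 0.0000 1.0000
    outer loop
      vertex 0.000 0.000 28.000
      vertex 28.000 0.000 28.000
      vertex 28.000 20.000 28.000
    endloop
  endfacet
  facet normal 0.0000 0.0000 1.0000
    outer loop
      vertex 0.000 0.000 28.000
      vertex 28.000 20.000 28.000
      vertex 0.000 20.000 28.000
    endloop
  endfacet
  facet normal 0.0000 -1.0000 0.0000
    outer loop
      vertex 0.000 0.000 0.000
      vertex 28.000 0.000 0.000
      vertex 28.000 0.000 28.000
    endloop
  endfacet
  facet normal 0.0000 -1.0000 0.0000
    outer loop
      vertex 0.000 0.000 0.000
      vertex 28.000 0.000 28.000
      vertex 0.000 0.000 28.000
    endloop
  endfacet
  facet normal 0.0000 1.0000 0.0000
    outer loop
      vertex 28.000 20.000 28.000
      vertex 28.000 20.000 0.000
      vertex 0.000 20.000 0.000
    endloop
  endfacet
  facet normal 0.0000 1.0000 0.0000
    outer loop
      vertex 0.000 20.000 28.000
      vertex 28.000 20.000 28.000
      vertex 0.000 20.000 0.000
    endloop
  endfacet
  facet normal -1.0000 0.0000 0.0000
    outer loop
      vertex 0.000 20.000 28.000
      vertex 0.000 20.000 0.000
      vertex 0.000 0.000 0.000
    endloop
  endfacet
  facet normal -1.0000 0.0000 0.0000
    outer loop
      vertex 0.000 0.000 28.000
      vertex 0.000 20.000 28.000
      vertex 0.000 0.000 0.000
    endloop
  endfacet
  facet normal 1.0000 0.0000 0.0000
    outer loop
      vertex 28.000 0.000 0.000
      vertex 28.000 20.000 0.000
      vertex 28.000 20.000 28.000
    endloop
  endfacet
  facet normal 1.0000 0.0000 0.0000
    outer loop
      vertex 28.000 0.000 0.000
      vertex 28.000 20.000 28.000
      vertex 28.000 0.000 28.000
    endloop
  endfacet
endsolid part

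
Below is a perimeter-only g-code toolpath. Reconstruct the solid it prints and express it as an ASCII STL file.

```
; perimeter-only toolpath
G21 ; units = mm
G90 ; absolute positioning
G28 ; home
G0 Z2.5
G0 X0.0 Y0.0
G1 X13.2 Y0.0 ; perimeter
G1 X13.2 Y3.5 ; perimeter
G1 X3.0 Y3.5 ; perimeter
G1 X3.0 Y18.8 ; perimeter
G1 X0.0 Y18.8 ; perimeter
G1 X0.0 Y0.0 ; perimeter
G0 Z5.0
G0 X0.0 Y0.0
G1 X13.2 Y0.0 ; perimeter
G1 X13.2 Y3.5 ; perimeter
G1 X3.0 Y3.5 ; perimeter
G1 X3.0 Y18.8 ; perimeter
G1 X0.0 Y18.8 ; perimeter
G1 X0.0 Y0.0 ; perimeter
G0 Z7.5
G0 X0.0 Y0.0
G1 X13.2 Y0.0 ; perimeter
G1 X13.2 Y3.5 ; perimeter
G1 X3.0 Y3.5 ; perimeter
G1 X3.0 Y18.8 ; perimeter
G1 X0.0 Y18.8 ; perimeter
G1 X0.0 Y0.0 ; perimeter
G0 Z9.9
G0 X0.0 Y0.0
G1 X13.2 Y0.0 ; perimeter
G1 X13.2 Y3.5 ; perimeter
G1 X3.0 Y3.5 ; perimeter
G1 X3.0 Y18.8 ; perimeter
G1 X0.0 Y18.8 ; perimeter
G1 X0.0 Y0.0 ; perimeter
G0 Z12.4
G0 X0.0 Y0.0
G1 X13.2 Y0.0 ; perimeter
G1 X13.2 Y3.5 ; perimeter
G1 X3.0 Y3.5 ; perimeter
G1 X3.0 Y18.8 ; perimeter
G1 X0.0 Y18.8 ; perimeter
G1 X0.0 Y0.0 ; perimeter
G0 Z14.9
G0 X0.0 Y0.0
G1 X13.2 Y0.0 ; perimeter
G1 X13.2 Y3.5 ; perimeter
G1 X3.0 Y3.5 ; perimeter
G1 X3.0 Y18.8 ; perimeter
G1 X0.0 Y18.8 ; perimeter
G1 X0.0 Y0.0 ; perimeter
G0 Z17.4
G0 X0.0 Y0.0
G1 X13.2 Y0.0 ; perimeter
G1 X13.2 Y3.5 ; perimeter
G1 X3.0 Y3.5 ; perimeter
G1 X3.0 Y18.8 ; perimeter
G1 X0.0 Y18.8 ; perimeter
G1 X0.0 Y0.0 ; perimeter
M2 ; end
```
solid part
  facet normal 0.0000 0.0000 -1.0000
    outer loop
      vertex 13.2 3.5 0.0
      vertex 13.2 0.0 0.0
      vertex 0.0 0.0 0.0
    endloop
  endfacet
  facet normal 0.0000 0.0000 -1.0000
    outer loop
      vertex 3.0 3.5 0.0
      vertex 13.2 3.5 0.0
      vertex 0.0 0.0 0.0
    endloop
  endfacet
  facet normal 0.0000 0.0000 -1.0000
    outer loop
      vertex 3.0 18.8 0.0
      vertex 3.0 3.5 0.0
      vertex 0.0 0.0 0.0
    endloop
  endfacet
  facet normal 0.0000 0.0000 -1.0000
    outer loop
      vertex 0.0 18.8 0.0
      vertex 3.0 18.8 0.0
      vertex 0.0 0.0 0.0
    endloop
  endfacet
  facet normal 0.0000 0.0000 1.0000
    outer loop
      vertex 0.0 0.0 17.4
      vertex 13.2 0.0 17.4
      vertex 13.2 3.5 17.4
    endloop
  endfacet
  facet normal 0.0000 0.0000 1.0000
    outer loop
      vertex 0.0 0.0 17.4
      vertex 13.2 3.5 17.4
      vertex 3.0 3.5 17.4
    endloop
  endfacet
  facet normal 0.0000 0.0000 1.0000
    outer loop
      vertex 0.0 0.0 17.4
      vertex 3.0 3.5 17.4
      vertex 3.0 18.8 17.4
    endloop
  endfacet
  facet normal 0.0000 0.0000 1.0000
    outer loop
      vertex 0.0 0.0 17.4
      vertex 3.0 18.8 17.4
      vertex 0.0 18.8 17.4
    endloop
  endfacet
  facet normal 0.0000 -1.0000 0.0000
    outer loop
      vertex 0.0 0.0 0.0
      vertex 13.2 0.0 0.0
      vertex 13.2 0.0 17.4
    endloop
  endfacet
  facet normal 0.0000 -1.0000 0.0000
    outer loop
      vertex 0.0 0.0 0.0
      vertex 13.2 0.0 17.4
      vertex 0.0 0.0 17.4
    endloop
  endfacet
  facet normal 1.0000 0.0000 0.0000
    outer loop
      vertex 13.2 0.0 0.0
      vertex 13.2 3.5 0.0
      vertex 13.2 3.5 17.4
    endloop
  endfacet
  facet normal 1.0000 0.0000 0.0000
    outer loop
      vertex 13.2 0.0 0.0
      vertex 13.2 3.5 17.4
      vertex 13.2 0.0 17.4
    endloop
  endfacet
  facet normal 0.0000 1.0000 0.0000
    outer loop
      vertex 13.2 3.5 0.0
      vertex 3.0 3.5 0.0
      vertex 3.0 3.5 17.4
    endloop
  endfacet
  facet normal 0.0000 1.0000 0.0000
    outer loop
      vertex 13.2 3.5 0.0
      vertex 3.0 3.5 17.4
      vertex 13.2 3.5 17.4
    endloop
  endfacet
  facet normal 1.0000 0.0000 0.0000
    outer loop
      vertex 3.0 3.5 0.0
      vertex 3.0 18.8 0.0
      vertex 3.0 18.8 17.4
    endloop
  endfacet
  facet normal 1.0000 0.0000 0.0000
    outer loop
      vertex 3.0 3.5 0.0
      vertex 3.0 18.8 17.4
      vertex 3.0 3.5 17.4
    endloop
  endfacet
  facet normal 0.0000 1.0000 0.0000
    outer loop
      vertex 3.0 18.8 0.0
      vertex 0.0 18.8 0.0
      vertex 0.0 18.8 17.4
    endloop
  endfacet
  facet normal 0.0000 1.0000 0.0000
    outer loop
      vertex 3.0 18.8 0.0
      vertex 0.0 18.8 17.4
      vertex 3.0 18.8 17.4
    endloop
  endfacet
  facet normal -1.0000 0.0000 0.0000
    outer loop
      vertex 0.0 18.8 0.0
      vertex 0.0 0.0 0.0
      vertex 0.0 0.0 17.4
    endloop
  endfacet
  facet normal -1.0000 0.0000 0.0000
    outer loop
      vertex 0.0 18.8 0.0
      vertex 0.0 0.0 17.4
      vertex 0.0 18.8 17.4
    endloop
  endfacet
endsolid part

The G0 Z moves step by Δz≈2.5 mm. Every layer's G1 loop is the same polygon, so the solid is a straight extrusion of it from z=0 to z≈17.4. Closing with flat bottom and top caps and triangulating gives 20 facets — an L-shaped prism: outer 13.2 × 18.8 mm, arm thicknesses ≈ 3.5 mm (horizontal) and 3 mm (vertical), extruded 17.4 mm in z.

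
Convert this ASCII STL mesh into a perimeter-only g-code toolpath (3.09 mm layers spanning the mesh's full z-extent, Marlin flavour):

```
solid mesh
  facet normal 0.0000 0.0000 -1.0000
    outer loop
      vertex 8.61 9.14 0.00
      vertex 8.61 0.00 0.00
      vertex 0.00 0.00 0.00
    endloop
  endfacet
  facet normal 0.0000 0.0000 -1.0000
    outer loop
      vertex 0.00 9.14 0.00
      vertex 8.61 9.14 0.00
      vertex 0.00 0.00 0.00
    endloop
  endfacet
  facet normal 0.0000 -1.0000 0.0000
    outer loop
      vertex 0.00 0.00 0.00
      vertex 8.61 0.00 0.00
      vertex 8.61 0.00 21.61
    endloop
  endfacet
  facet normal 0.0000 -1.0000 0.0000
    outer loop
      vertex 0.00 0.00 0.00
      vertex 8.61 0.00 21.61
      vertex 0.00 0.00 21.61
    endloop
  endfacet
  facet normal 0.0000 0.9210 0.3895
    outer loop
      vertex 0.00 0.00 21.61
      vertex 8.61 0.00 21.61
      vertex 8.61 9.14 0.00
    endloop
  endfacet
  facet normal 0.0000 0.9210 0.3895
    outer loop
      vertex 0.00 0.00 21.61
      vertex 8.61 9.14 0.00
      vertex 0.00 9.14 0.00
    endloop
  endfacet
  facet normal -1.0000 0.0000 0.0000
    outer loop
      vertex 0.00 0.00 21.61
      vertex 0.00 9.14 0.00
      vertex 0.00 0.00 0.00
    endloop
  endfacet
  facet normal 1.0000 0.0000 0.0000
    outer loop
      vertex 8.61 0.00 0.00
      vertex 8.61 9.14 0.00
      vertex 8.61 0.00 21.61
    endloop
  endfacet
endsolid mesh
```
; perimeter-only toolpath
G21 ; units = mm
G90 ; absolute positioning
G28 ; home
; layer 1
G0 Z3.09
G0 X0.00 Y0.00
G1 X8.61 Y0.00
G1 X8.61 Y7.83
G1 X0.00 Y7.83
G1 X0.00 Y0.00
; layer 2
G0 Z6.17
G0 X0.00 Y0.00
G1 X8.61 Y0.00
G1 X8.61 Y6.53
G1 X0.00 Y6.53
G1 X0.00 Y0.00
; layer 3
G0 Z9.26
G0 X0.00 Y0.00
G1 X8.61 Y0.00
G1 X8.61 Y5.22
G1 X0.00 Y5.22
G1 X0.00 Y0.00
; layer 4
G0 Z12.35
G0 X0.00 Y0.00
G1 X8.61 Y0.00
G1 X8.61 Y3.92
G1 X0.00 Y3.92
G1 X0.00 Y0.00
; layer 5
G0 Z15.44
G0 X0.00 Y0.00
G1 X8.61 Y0.00
G1 X8.61 Y2.61
G1 X0.00 Y2.61
G1 X0.00 Y0.00
; layer 6
G0 Z18.52
G0 X0.00 Y0.00
G1 X8.61 Y0.00
G1 X8.61 Y1.31
G1 X0.00 Y1.31
G1 X0.00 Y0.00
M2 ; end

The solid is a wedge (ramp): 8.61 × 9.14 mm base, rising to 21.6 mm along the y=0 edge and sloping linearly to z=0 at y=9.14. Slicing at Δz = 3.09 mm — 7 equal slices spanning the solid's height, so layer i sits at z = i·h/7 — gives 6 non-empty perimeters. Each is a 4-segment closed polygon; G0 lifts to the layer z and rapids to the start vertex, then G1 traces the edges. The cross-section shrinks linearly with z (the slice at the apex is degenerate and omitted).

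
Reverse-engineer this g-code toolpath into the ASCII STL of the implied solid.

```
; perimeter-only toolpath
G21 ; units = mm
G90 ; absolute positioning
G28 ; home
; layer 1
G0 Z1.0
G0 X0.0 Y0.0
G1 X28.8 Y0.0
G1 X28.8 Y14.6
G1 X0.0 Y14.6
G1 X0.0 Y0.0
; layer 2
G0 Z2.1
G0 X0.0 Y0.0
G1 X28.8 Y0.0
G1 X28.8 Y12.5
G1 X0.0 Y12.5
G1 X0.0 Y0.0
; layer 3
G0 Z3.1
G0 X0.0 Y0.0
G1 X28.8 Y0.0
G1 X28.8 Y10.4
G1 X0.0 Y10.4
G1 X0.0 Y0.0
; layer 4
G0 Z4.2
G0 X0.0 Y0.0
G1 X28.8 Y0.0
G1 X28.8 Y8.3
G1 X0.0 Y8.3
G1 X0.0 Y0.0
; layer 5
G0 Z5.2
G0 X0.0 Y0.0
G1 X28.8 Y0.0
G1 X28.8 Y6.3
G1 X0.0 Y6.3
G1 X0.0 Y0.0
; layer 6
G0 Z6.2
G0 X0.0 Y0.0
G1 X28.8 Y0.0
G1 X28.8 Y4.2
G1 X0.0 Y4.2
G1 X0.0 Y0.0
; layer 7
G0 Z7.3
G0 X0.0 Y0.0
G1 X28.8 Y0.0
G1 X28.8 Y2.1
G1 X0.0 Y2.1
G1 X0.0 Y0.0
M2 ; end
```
solid part
  facet normal 0.0000 0.0000 -1.0000
    outer loop
      vertex 28.8 16.7 0.0
      vertex 28.8 0.0 0.0
      vertex 0.0 0.0 0.0
    endloop
  endfacet
  facet normal 0.0000 0.0000 -1.0000
    outer loop
      vertex 0.0 16.7 0.0
      vertex 28.8 16.7 0.0
      vertex 0.0 0.0 0.0
    endloop
  endfacet
  facet normal 0.0000 -1.0000 0.0000
    outer loop
      vertex 0.0 0.0 0.0
      vertex 28.8 0.0 0.0
      vertex 28.8 0.0 8.3
    endloop
  endfacet
  facet normal 0.0000 -1.0000 0.0000
    outer loop
      vertex 0.0 0.0 0.0
      vertex 28.8 0.0 8.3
      vertex 0.0 0.0 8.3
    endloop
  endfacet
  facet normal 0.0000 0.4451 0.8955
    outer loop
      vertex 0.0 0.0 8.3
      vertex 28.8 0.0 8.3
      vertex 28.8 16.7 0.0
    endloop
  endfacet
  facet normal 0.0000 0.4451 0.8955
    outer loop
      vertex 0.0 0.0 8.3
      vertex 28.8 16.7 0.0
      vertex 0.0 16.7 0.0
    endloop
  endfacet
  facet normal -1.0000 0.0000 0.0000
    outer loop
      vertex 0.0 0.0 8.3
      vertex 0.0 16.7 0.0
      vertex 0.0 0.0 0.0
    endloop
  endfacet
  facet normal 1.0000 0.0000 0.0000
    outer loop
      vertex 28.8 0.0 0.0
      vertex 28.8 16.7 0.0
      vertex 28.8 0.0 8.3
    endloop
  endfacet
endsolid part

The G0 Z moves step by Δz≈1.0 mm. The G1 loops shrink linearly with z, so the solid tapers from its base footprint up to z≈8.3. Closing with a flat bottom cap and the tapered top and triangulating gives 8 facets — a wedge (ramp): 28.8 × 16.7 mm base, rising to 8.3 mm along the y=0 edge and sloping linearly to z=0 at y=16.7.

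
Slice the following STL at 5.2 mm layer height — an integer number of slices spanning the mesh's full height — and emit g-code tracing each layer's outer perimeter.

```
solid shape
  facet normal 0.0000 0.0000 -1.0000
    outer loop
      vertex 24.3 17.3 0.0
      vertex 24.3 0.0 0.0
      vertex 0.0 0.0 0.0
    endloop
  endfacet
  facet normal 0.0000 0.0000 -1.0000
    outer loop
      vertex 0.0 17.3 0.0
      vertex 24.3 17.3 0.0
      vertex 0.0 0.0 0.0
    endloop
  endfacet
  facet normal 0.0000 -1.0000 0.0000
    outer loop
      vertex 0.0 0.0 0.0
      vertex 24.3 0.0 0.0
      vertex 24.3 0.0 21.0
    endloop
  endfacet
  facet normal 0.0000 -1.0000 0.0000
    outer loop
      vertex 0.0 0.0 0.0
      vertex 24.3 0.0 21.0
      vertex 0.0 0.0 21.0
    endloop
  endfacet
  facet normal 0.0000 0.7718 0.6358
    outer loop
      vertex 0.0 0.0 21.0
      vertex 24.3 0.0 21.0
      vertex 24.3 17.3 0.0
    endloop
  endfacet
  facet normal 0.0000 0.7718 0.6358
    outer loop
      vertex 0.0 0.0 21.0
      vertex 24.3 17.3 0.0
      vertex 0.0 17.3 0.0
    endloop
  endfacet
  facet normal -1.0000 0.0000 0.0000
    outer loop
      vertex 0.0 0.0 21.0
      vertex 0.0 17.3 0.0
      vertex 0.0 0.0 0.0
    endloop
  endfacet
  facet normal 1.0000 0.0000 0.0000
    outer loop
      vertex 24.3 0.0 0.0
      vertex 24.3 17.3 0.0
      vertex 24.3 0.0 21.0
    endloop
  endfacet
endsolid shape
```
; perimeter-only toolpath
G21 ; units = mm
G90 ; absolute positioning
G28 ; home
; layer 1
G0 Z5.2
G0 X0.0 Y0.0
G1 X24.3 Y0.0
G1 X24.3 Y13.0
G1 X0.0 Y13.0
G1 X0.0 Y0.0
; layer 2
G0 Z10.5
G0 X0.0 Y0.0
G1 X24.3 Y0.0
G1 X24.3 Y8.7
G1 X0.0 Y8.7
G1 X0.0 Y0.0
; layer 3
G0 Z15.8
G0 X0.0 Y0.0
G1 X24.3 Y0.0
G1 X24.3 Y4.3
G1 X0.0 Y4.3
G1 X0.0 Y0.0
M2 ; end

The solid is a wedge (ramp): 24.3 × 17.3 mm base, rising to 21 mm along the y=0 edge and sloping linearly to z=0 at y=17.3. Slicing at Δz = 5.2 mm — 4 equal slices spanning the solid's height, so layer i sits at z = i·h/4 — gives 3 non-empty perimeters. Each is a 4-segment closed polygon; G0 lifts to the layer z and rapids to the start vertex, then G1 traces the edges. The cross-section shrinks linearly with z (the slice at the apex is degenerate and omitted).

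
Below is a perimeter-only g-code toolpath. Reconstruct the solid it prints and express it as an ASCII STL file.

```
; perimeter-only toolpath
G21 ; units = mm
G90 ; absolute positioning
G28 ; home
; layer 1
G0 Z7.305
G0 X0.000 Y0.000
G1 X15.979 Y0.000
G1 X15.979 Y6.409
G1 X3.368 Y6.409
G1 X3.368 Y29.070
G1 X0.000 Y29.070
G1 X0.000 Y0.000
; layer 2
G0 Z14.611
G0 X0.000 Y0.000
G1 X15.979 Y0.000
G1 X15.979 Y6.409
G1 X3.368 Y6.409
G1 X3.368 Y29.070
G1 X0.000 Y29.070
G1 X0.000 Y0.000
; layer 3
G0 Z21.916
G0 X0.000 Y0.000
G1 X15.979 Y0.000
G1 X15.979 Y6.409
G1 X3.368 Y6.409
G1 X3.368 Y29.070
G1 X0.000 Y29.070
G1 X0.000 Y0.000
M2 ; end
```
solid part
  facet normal 0.0000 0.0000 -1.0000
    outer loop
      vertex 15.979 6.409 0.000
      vertex 15.979 0.000 0.000
      vertex 0.000 0.000 0.000
    endloop
  endfacet
  facet normal 0.0000 0.0000 -1.0000
    outer loop
      vertex 3.368 6.409 0.000
      vertex 15.979 6.409 0.000
      vertex 0.000 0.000 0.000
    endloop
  endfacet
  facet normal 0.0000 0.0000 -1.0000
    outer loop
      vertex 3.368 29.070 0.000
      vertex 3.368 6.409 0.000
      vertex 0.000 0.000 0.000
    endloop
  endfacet
  facet normal 0.0000 0.0000 -1.0000
    outer loop
      vertex 0.000 29.070 0.000
      vertex 3.368 29.070 0.000
      vertex 0.000 0.000 0.000
    endloop
  endfacet
  facet normal 0.0000 0.0000 1.0000
    outer loop
      vertex 0.000 0.000 21.916
      vertex 15.979 0.000 21.916
      vertex 15.979 6.409 21.916
    endloop
  endfacet
  facet normal 0.0000 0.0000 1.0000
    outer loop
      vertex 0.000 0.000 21.916
      vertex 15.979 6.409 21.916
      vertex 3.368 6.409 21.916
    endloop
  endfacet
  facet normal 0.0000 0.0000 1.0000
    outer loop
      vertex 0.000 0.000 21.916
      vertex 3.368 6.409 21.916
      vertex 3.368 29.070 21.916
    endloop
  endfacet
  facet normal 0.0000 0.0000 1.0000
    outer loop
      vertex 0.000 0.000 21.916
      vertex 3.368 29.070 21.916
      vertex 0.000 29.070 21.916
    endloop
  endfacet
  facet normal 0.0000 -1.0000 0.0000
    outer loop
      vertex 0.000 0.000 0.000
      vertex 15.979 0.000 0.000
      vertex 15.979 0.000 21.916
    endloop
  endfacet
  facet normal 0.0000 -1.0000 0.0000
    outer loop
      vertex 0.000 0.000 0.000
      vertex 15.979 0.000 21.916
      vertex 0.000 0.000 21.916
    endloop
  endfacet
  facet normal 1.0000 0.0000 0.0000
    outer loop
      vertex 15.979 0.000 0.000
      vertex 15.979 6.409 0.000
      vertex 15.979 6.409 21.916
    endloop
  endfacet
  facet normal 1.0000 0.0000 0.0000
    outer loop
      vertex 15.979 0.000 0.000
      vertex 15.979 6.409 21.916
      vertex 15.979 0.000 21.916
    endloop
  endfacet
  facet normal 0.0000 1.0000 0.0000
    outer loop
      vertex 15.979 6.409 0.000
      vertex 3.368 6.409 0.000
      vertex 3.368 6.409 21.916
    endloop
  endfacet
  facet normal 0.0000 1.0000 0.0000
    outer loop
      vertex 15.979 6.409 0.000
      vertex 3.368 6.409 21.916
      vertex 15.979 6.409 21.916
    endloop
  endfacet
  facet normal 1.0000 0.0000 0.0000
    outer loop
      vertex 3.368 6.409 0.000
      vertex 3.368 29.070 0.000
      vertex 3.368 29.070 21.916
    endloop
  endfacet
  facet normal 1.0000 0.0000 0.0000
    outer loop
      vertex 3.368 6.409 0.000
      vertex 3.368 29.070 21.916
      vertex 3.368 6.409 21.916
    endloop
  endfacet
  facet normal 0.0000 1.0000 0.0000
    outer loop
      vertex 3.368 29.070 0.000
      vertex 0.000 29.070 0.000
      vertex 0.000 29.070 21.916
    endloop
  endfacet
  facet normal 0.0000 1.0000 0.0000
    outer loop
      vertex 3.368 29.070 0.000
      vertex 0.000 29.070 21.916
      vertex 3.368 29.070 21.916
    endloop
  endfacet
  facet normal -1.0000 0.0000 0.0000
    outer loop
      vertex 0.000 29.070 0.000
      vertex 0.000 0.000 0.000
      vertex 0.000 0.000 21.916
    endloop
  endfacet
  facet normal -1.0000 0.0000 0.0000
    outer loop
      vertex 0.000 29.070 0.000
      vertex 0.000 0.000 21.916
      vertex 0.000 29.070 21.916
    endloop
  endfacet
endsolid part

The G0 Z moves step by Δz≈7.305 mm. Every layer's G1 loop is the same polygon, so the solid is a straight extrusion of it from z=0 to z≈21.9. Closing with flat bottom and top caps and triangulating gives 20 facets — an L-shaped prism: outer 16 × 29.1 mm, arm thicknesses ≈ 6.41 mm (horizontal) and 3.37 mm (vertical), extruded 21.9 mm in z.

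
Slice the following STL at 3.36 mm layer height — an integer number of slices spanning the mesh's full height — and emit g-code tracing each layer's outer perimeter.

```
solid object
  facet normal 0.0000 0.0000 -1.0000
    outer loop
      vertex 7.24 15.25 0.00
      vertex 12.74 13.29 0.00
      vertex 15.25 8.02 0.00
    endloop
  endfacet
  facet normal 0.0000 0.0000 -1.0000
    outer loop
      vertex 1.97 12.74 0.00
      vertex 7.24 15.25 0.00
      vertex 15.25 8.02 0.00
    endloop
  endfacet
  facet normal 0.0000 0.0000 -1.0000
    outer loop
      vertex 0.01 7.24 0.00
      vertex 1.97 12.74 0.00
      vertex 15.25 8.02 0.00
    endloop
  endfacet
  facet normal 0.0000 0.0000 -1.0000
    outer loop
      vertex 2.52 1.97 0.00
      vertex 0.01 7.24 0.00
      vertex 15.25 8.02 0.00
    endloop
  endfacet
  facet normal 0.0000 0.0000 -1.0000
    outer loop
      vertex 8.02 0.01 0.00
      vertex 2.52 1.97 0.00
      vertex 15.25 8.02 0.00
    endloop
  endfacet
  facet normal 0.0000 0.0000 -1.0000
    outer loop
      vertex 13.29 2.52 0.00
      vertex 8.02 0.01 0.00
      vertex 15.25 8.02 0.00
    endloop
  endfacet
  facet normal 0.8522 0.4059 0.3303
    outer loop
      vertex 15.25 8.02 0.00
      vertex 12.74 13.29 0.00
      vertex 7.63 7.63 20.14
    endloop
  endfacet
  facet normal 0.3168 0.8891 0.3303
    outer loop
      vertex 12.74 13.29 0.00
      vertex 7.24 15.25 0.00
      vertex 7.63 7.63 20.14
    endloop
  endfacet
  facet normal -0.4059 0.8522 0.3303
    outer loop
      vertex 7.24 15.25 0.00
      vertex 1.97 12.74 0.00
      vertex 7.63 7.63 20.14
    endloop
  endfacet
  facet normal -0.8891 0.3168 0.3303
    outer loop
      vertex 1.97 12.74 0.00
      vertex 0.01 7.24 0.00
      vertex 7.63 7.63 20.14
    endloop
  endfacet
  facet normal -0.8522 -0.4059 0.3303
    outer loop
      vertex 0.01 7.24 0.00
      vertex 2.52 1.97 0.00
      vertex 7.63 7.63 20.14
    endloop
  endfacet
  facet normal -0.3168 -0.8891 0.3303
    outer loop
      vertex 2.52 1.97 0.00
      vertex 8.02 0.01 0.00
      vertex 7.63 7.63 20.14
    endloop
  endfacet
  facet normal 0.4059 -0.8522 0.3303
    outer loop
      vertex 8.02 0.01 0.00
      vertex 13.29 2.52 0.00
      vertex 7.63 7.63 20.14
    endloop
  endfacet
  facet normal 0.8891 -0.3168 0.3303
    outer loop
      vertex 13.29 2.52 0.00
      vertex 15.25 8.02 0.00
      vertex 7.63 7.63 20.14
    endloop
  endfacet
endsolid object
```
; perimeter-only toolpath
G21 ; units = mm
G90 ; absolute positioning
G28 ; home
; layer 1
G0 Z3.36
G0 X13.98 Y7.96
G1 X11.89 Y12.35
G1 X7.31 Y13.98
G1 X2.91 Y11.89
G1 X1.28 Y7.31
G1 X3.37 Y2.91
G1 X7.96 Y1.28
G1 X12.35 Y3.37
G1 X13.98 Y7.96
; layer 2
G0 Z6.71
G0 X12.71 Y7.89
G1 X11.04 Y11.40
G1 X7.37 Y12.71
G1 X3.86 Y11.04
G1 X2.55 Y7.37
G1 X4.22 Y3.86
G1 X7.89 Y2.55
G1 X11.40 Y4.22
G1 X12.71 Y7.89
; layer 3
G0 Z10.07
G0 X11.44 Y7.82
G1 X10.19 Y10.46
G1 X7.44 Y11.44
G1 X4.80 Y10.19
G1 X3.82 Y7.44
G1 X5.08 Y4.80
G1 X7.82 Y3.82
G1 X10.46 Y5.08
G1 X11.44 Y7.82
; layer 4
G0 Z13.43
G0 X10.17 Y7.76
G1 X9.33 Y9.52
G1 X7.50 Y10.17
G1 X5.74 Y9.33
G1 X5.09 Y7.50
G1 X5.93 Y5.74
G1 X7.76 Y5.09
G1 X9.52 Y5.93
G1 X10.17 Y7.76
; layer 5
G0 Z16.78
G0 X8.90 Y7.69
G1 X8.48 Y8.57
G1 X7.56 Y8.90
G1 X6.69 Y8.48
G1 X6.36 Y7.56
G1 X6.78 Y6.69
G1 X7.69 Y6.36
G1 X8.57 Y6.78
G1 X8.90 Y7.69
M2 ; end

The solid is a regular 8-sided pyramid, base circumscribed radius ≈ 7.63 mm, apex at z ≈ 20.1 mm. Slicing at Δz = 3.36 mm — 6 equal slices spanning the solid's height, so layer i sits at z = i·h/6 — gives 5 non-empty perimeters. Each is a 8-segment closed polygon; G0 lifts to the layer z and rapids to the start vertex, then G1 traces the edges. The cross-section shrinks linearly with z (the slice at the apex is degenerate and omitted).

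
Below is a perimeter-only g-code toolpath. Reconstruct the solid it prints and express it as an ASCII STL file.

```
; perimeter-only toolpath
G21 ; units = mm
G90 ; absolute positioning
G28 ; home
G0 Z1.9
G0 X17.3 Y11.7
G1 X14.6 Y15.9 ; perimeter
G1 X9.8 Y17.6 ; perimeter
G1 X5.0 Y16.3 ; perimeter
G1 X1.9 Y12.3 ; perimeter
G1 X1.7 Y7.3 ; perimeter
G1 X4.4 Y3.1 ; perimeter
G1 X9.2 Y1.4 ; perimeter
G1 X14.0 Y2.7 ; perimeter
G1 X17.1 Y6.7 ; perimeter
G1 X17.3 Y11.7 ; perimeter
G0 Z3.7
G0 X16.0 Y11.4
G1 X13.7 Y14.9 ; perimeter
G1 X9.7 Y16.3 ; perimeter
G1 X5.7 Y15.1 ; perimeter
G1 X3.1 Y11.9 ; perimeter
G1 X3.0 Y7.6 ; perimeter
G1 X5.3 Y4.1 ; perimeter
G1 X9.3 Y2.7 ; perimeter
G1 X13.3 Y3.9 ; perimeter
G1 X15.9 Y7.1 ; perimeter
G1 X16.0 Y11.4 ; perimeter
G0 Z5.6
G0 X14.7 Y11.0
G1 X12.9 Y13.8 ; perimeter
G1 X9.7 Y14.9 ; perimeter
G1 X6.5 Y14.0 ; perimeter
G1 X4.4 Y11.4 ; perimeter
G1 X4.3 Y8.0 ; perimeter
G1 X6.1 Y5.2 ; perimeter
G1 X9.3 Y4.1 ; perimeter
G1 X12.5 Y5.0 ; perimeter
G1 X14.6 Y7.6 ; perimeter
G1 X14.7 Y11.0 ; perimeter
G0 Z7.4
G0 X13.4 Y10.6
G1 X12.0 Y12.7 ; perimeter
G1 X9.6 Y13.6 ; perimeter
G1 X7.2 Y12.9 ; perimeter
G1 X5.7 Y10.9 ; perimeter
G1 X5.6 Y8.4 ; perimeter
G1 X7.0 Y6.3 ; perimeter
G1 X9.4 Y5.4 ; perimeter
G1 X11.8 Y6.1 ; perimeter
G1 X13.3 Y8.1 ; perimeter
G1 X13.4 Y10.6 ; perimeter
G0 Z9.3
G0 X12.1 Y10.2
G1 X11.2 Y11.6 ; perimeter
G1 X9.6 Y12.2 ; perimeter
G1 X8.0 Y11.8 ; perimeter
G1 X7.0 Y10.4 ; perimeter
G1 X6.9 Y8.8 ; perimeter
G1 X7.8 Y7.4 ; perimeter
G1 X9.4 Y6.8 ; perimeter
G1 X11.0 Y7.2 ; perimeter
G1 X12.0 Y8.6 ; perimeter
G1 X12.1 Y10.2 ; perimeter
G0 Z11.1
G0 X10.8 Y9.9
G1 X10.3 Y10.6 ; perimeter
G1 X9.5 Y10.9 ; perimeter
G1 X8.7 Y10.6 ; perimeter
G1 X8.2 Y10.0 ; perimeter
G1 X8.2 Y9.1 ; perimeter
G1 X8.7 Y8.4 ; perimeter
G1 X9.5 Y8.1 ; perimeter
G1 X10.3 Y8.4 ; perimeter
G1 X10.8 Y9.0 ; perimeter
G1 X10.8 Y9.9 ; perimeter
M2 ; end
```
solid part
  facet normal 0.0000 0.0000 -1.0000
    outer loop
      vertex 9.8 19.0 0.0
      vertex 15.4 17.0 0.0
      vertex 18.6 12.1 0.0
    endloop
  endfacet
  facet normal 0.0000 0.0000 -1.0000
    outer loop
      vertex 4.2 17.4 0.0
      vertex 9.8 19.0 0.0
      vertex 18.6 12.1 0.0
    endloop
  endfacet
  facet normal 0.0000 0.0000 -1.0000
    outer loop
      vertex 0.6 12.8 0.0
      vertex 4.2 17.4 0.0
      vertex 18.6 12.1 0.0
    endloop
  endfacet
  facet normal 0.0000 0.0000 -1.0000
    outer loop
      vertex 0.4 6.9 0.0
      vertex 0.6 12.8 0.0
      vertex 18.6 12.1 0.0
    endloop
  endfacet
  facet normal 0.0000 0.0000 -1.0000
    outer loop
      vertex 3.6 2.0 0.0
      vertex 0.4 6.9 0.0
      vertex 18.6 12.1 0.0
    endloop
  endfacet
  facet normal 0.0000 0.0000 -1.0000
    outer loop
      vertex 9.2 0.0 0.0
      vertex 3.6 2.0 0.0
      vertex 18.6 12.1 0.0
    endloop
  endfacet
  facet normal 0.0000 0.0000 -1.0000
    outer loop
      vertex 14.8 1.6 0.0
      vertex 9.2 0.0 0.0
      vertex 18.6 12.1 0.0
    endloop
  endfacet
  facet normal 0.0000 0.0000 -1.0000
    outer loop
      vertex 18.4 6.2 0.0
      vertex 14.8 1.6 0.0
      vertex 18.6 12.1 0.0
    endloop
  endfacet
  facet normal 0.6874 0.4489 0.5710
    outer loop
      vertex 18.6 12.1 0.0
      vertex 15.4 17.0 0.0
      vertex 9.5 9.5 13.0
    endloop
  endfacet
  facet normal 0.2761 0.7730 0.5712
    outer loop
      vertex 15.4 17.0 0.0
      vertex 9.8 19.0 0.0
      vertex 9.5 9.5 13.0
    endloop
  endfacet
  facet normal -0.2255 0.7891 0.5714
    outer loop
      vertex 9.8 19.0 0.0
      vertex 4.2 17.4 0.0
      vertex 9.5 9.5 13.0
    endloop
  endfacet
  facet normal -0.6465 0.5059 0.5710
    outer loop
      vertex 4.2 17.4 0.0
      vertex 0.6 12.8 0.0
      vertex 9.5 9.5 13.0
    endloop
  endfacet
  facet normal -0.8215 0.0278 0.5695
    outer loop
      vertex 0.6 12.8 0.0
      vertex 0.4 6.9 0.0
      vertex 9.5 9.5 13.0
    endloop
  endfacet
  facet normal -0.6874 -0.4489 0.5710
    outer loop
      vertex 0.4 6.9 0.0
      vertex 3.6 2.0 0.0
      vertex 9.5 9.5 13.0
    endloop
  endfacet
  facet normal -0.2761 -0.7730 0.5712
    outer loop
      vertex 3.6 2.0 0.0
      vertex 9.2 0.0 0.0
      vertex 9.5 9.5 13.0
    endloop
  endfacet
  facet normal 0.2255 -0.7891 0.5714
    outer loop
      vertex 9.2 0.0 0.0
      vertex 14.8 1.6 0.0
      vertex 9.5 9.5 13.0
    endloop
  endfacet
  facet normal 0.6465 -0.5059 0.5710
    outer loop
      vertex 14.8 1.6 0.0
      vertex 18.4 6.2 0.0
      vertex 9.5 9.5 13.0
    endloop
  endfacet
  facet normal 0.8215 -0.0278 0.5695
    outer loop
      vertex 18.4 6.2 0.0
      vertex 18.6 12.1 0.0
      vertex 9.5 9.5 13.0
    endloop
  endfacet
endsolid part

The G0 Z moves step by Δz≈1.9 mm. The G1 loops shrink linearly with z, so the solid tapers from its base footprint up to z≈13. Closing with a flat bottom cap and the tapered top and triangulating gives 18 facets — a regular 10-sided pyramid, base circumscribed radius ≈ 9.5 mm, apex at z ≈ 13 mm.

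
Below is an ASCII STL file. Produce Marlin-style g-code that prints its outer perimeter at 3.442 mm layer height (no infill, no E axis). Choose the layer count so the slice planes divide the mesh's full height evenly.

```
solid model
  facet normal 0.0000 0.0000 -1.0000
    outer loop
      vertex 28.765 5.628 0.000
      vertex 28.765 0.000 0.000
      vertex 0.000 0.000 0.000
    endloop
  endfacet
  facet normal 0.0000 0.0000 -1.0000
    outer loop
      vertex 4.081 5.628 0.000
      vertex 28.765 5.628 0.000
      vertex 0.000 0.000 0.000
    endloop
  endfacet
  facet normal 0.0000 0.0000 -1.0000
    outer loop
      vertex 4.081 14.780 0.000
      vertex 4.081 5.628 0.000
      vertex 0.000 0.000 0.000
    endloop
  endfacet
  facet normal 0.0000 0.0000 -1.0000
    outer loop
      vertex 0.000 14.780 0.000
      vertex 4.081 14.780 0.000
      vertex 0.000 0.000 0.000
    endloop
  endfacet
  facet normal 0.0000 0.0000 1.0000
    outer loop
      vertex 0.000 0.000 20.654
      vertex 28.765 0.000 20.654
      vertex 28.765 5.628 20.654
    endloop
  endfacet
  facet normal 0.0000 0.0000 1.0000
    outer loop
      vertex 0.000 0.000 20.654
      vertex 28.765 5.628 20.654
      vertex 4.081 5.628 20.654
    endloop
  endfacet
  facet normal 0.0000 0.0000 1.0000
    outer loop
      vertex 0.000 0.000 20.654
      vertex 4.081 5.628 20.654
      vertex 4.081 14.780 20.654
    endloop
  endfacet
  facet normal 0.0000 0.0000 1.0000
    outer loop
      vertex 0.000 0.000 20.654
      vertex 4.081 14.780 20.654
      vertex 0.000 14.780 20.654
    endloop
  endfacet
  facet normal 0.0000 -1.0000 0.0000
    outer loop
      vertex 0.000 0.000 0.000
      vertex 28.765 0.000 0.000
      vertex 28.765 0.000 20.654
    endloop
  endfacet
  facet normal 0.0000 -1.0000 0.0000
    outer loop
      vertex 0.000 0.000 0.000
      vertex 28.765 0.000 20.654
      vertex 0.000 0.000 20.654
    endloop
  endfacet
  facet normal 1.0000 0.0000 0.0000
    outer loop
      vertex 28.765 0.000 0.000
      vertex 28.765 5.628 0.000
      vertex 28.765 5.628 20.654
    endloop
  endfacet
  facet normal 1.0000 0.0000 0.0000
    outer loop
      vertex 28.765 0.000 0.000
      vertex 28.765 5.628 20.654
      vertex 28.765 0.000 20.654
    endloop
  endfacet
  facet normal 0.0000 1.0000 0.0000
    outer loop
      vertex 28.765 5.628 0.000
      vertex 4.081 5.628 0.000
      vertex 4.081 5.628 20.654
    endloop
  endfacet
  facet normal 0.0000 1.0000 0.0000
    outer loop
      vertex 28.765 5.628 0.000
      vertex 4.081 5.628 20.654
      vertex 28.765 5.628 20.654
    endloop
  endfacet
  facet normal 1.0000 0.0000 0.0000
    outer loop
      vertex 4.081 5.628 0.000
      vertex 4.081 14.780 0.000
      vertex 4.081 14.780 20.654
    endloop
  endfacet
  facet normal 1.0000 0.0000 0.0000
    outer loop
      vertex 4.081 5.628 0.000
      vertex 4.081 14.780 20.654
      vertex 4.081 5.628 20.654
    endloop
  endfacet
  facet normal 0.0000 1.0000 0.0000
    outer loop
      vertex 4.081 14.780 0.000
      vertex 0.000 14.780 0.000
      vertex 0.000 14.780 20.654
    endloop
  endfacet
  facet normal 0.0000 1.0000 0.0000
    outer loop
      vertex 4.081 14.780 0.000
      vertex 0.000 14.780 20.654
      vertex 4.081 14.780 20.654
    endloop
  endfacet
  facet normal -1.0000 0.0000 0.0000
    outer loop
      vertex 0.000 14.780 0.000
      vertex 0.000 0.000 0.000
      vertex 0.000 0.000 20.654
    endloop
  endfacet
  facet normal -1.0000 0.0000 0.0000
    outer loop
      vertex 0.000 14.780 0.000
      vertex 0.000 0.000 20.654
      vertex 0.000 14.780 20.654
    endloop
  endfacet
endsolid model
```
; perimeter-only toolpath
G21 ; units = mm
G90 ; absolute positioning
G28 ; home
; layer 1
G0 Z3.442
G0 X0.000 Y0.000
G1 X28.765 Y0.000
G1 X28.765 Y5.628
G1 X4.081 Y5.628
G1 X4.081 Y14.780
G1 X0.000 Y14.780
G1 X0.000 Y0.000
; layer 2
G0 Z6.885
G0 X0.000 Y0.000
G1 X28.765 Y0.000
G1 X28.765 Y5.628
G1 X4.081 Y5.628
G1 X4.081 Y14.780
G1 X0.000 Y14.780
G1 X0.000 Y0.000
; layer 3
G0 Z10.327
G0 X0.000 Y0.000
G1 X28.765 Y0.000
G1 X28.765 Y5.628
G1 X4.081 Y5.628
G1 X4.081 Y14.780
G1 X0.000 Y14.780
G1 X0.000 Y0.000
; layer 4
G0 Z13.769
G0 X0.000 Y0.000
G1 X28.765 Y0.000
G1 X28.765 Y5.628
G1 X4.081 Y5.628
G1 X4.081 Y14.780
G1 X0.000 Y14.780
G1 X0.000 Y0.000
; layer 5
G0 Z17.212
G0 X0.000 Y0.000
G1 X28.765 Y0.000
G1 X28.765 Y5.628
G1 X4.081 Y5.628
G1 X4.081 Y14.780
G1 X0.000 Y14.780
G1 X0.000 Y0.000
; layer 6
G0 Z20.654
G0 X0.000 Y0.000
G1 X28.765 Y0.000
G1 X28.765 Y5.628
G1 X4.081 Y5.628
G1 X4.081 Y14.780
G1 X0.000 Y14.780
G1 X0.000 Y0.000
M2 ; end

The solid is an L-shaped prism: outer 28.8 × 14.8 mm, arm thicknesses ≈ 5.63 mm (horizontal) and 4.08 mm (vertical), extruded 20.7 mm in z. Slicing at Δz = 3.442 mm — 6 equal slices spanning the solid's height, so layer i sits at z = i·h/6 — gives 6 non-empty perimeters. Each is a 6-segment closed polygon; G0 lifts to the layer z and rapids to the start vertex, then G1 traces the edges.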